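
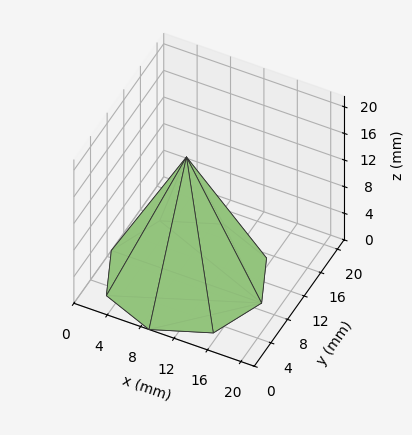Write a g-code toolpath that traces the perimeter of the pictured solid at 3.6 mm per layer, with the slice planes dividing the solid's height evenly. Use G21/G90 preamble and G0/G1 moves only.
Reading the render: the shape is a regular 8-sided pyramid, base circumscribed radius ≈ 9 mm, apex at z ≈ 18 mm (dimensions read to the nearest mm from the axis ticks). For the g-code, the solid's height is divided into equal slices at the stated Δz and each level perimeter traced with G1 moves after a G0 lift.

; perimeter-only toolpath
G21 ; units = mm
G90 ; absolute positioning
G28 ; home
; layer 1
G0 Z3.6
G0 X16.2 Y9.0
G1 X14.1 Y14.1
G1 X9.0 Y16.2
G1 X3.9 Y14.1
G1 X1.8 Y9.0
G1 X3.9 Y3.9
G1 X9.0 Y1.8
G1 X14.1 Y3.9
G1 X16.2 Y9.0
; layer 2
G0 Z7.2
G0 X14.4 Y9.0
G1 X12.8 Y12.8
G1 X9.0 Y14.4
G1 X5.2 Y12.8
G1 X3.6 Y9.0
G1 X5.2 Y5.2
G1 X9.0 Y3.6
G1 X12.8 Y5.2
G1 X14.4 Y9.0
; layer 3
G0 Z10.8
G0 X12.6 Y9.0
G1 X11.6 Y11.6
G1 X9.0 Y12.6
G1 X6.4 Y11.6
G1 X5.4 Y9.0
G1 X6.4 Y6.4
G1 X9.0 Y5.4
G1 X11.6 Y6.4
G1 X12.6 Y9.0
; layer 4
G0 Z14.4
G0 X10.8 Y9.0
G1 X10.3 Y10.3
G1 X9.0 Y10.8
G1 X7.7 Y10.3
G1 X7.2 Y9.0
G1 X7.7 Y7.7
G1 X9.0 Y7.2
G1 X10.3 Y7.7
G1 X10.8 Y9.0
M2 ; end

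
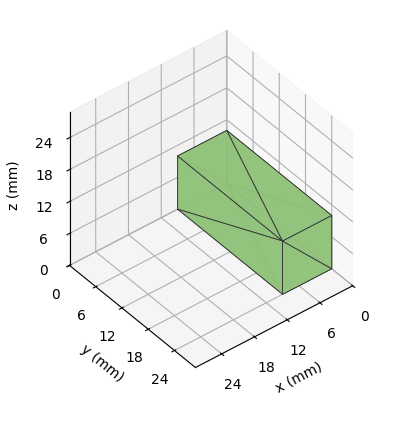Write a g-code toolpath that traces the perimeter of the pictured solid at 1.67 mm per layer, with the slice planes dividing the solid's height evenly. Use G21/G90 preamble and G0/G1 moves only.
Reading the render: the shape is a rectangular box, roughly 9 × 24 mm footprint and 10 mm tall (dimensions read to the nearest mm from the axis ticks). For the g-code, the solid's height is divided into equal slices at the stated Δz and each level perimeter traced with G1 moves after a G0 lift.

; perimeter-only toolpath
G21 ; units = mm
G90 ; absolute positioning
G28 ; home
; layer 1
G0 Z1.67
G0 X0.00 Y0.00
G1 X9.00 Y0.00
G1 X9.00 Y24.00
G1 X0.00 Y24.00
G1 X0.00 Y0.00
; layer 2
G0 Z3.33
G0 X0.00 Y0.00
G1 X9.00 Y0.00
G1 X9.00 Y24.00
G1 X0.00 Y24.00
G1 X0.00 Y0.00
; layer 3
G0 Z5.00
G0 X0.00 Y0.00
G1 X9.00 Y0.00
G1 X9.00 Y24.00
G1 X0.00 Y24.00
G1 X0.00 Y0.00
; layer 4
G0 Z6.67
G0 X0.00 Y0.00
G1 X9.00 Y0.00
G1 X9.00 Y24.00
G1 X0.00 Y24.00
G1 X0.00 Y0.00
; layer 5
G0 Z8.33
G0 X0.00 Y0.00
G1 X9.00 Y0.00
G1 X9.00 Y24.00
G1 X0.00 Y24.00
G1 X0.00 Y0.00
; layer 6
G0 Z10.00
G0 X0.00 Y0.00
G1 X9.00 Y0.00
G1 X9.00 Y24.00
G1 X0.00 Y24.00
G1 X0.00 Y0.00
M2 ; end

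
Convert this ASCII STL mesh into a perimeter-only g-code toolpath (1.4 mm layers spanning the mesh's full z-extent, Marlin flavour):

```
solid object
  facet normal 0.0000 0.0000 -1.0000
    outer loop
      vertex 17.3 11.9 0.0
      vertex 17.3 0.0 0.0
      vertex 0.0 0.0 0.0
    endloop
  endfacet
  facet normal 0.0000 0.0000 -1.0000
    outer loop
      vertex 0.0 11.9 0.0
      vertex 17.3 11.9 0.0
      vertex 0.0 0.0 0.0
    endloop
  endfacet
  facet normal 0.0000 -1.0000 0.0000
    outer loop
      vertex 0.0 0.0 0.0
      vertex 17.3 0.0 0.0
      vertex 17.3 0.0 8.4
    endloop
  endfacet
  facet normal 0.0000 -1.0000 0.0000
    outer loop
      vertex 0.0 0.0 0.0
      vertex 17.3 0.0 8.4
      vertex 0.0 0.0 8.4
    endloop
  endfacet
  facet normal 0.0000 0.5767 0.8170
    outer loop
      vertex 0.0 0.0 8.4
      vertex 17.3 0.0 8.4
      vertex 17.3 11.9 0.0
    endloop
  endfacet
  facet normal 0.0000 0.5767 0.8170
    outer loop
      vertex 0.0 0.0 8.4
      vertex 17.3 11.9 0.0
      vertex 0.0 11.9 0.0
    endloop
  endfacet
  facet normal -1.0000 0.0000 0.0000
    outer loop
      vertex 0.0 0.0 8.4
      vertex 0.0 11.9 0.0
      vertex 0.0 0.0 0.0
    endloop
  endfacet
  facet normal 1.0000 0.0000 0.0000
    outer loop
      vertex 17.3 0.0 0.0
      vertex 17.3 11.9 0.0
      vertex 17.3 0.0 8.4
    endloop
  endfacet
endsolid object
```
; perimeter-only toolpath
G21 ; units = mm
G90 ; absolute positioning
G28 ; home
; layer 1
G0 Z1.4
G0 X0.0 Y0.0
G1 X17.3 Y0.0
G1 X17.3 Y9.9
G1 X0.0 Y9.9
G1 X0.0 Y0.0
; layer 2
G0 Z2.8
G0 X0.0 Y0.0
G1 X17.3 Y0.0
G1 X17.3 Y7.9
G1 X0.0 Y7.9
G1 X0.0 Y0.0
; layer 3
G0 Z4.2
G0 X0.0 Y0.0
G1 X17.3 Y0.0
G1 X17.3 Y6.0
G1 X0.0 Y6.0
G1 X0.0 Y0.0
; layer 4
G0 Z5.6
G0 X0.0 Y0.0
G1 X17.3 Y0.0
G1 X17.3 Y4.0
G1 X0.0 Y4.0
G1 X0.0 Y0.0
; layer 5
G0 Z7.0
G0 X0.0 Y0.0
G1 X17.3 Y0.0
G1 X17.3 Y2.0
G1 X0.0 Y2.0
G1 X0.0 Y0.0
M2 ; end

The solid is a wedge (ramp): 17.3 × 11.9 mm base, rising to 8.4 mm along the y=0 edge and sloping linearly to z=0 at y=11.9. Slicing at Δz = 1.4 mm — 6 equal slices spanning the solid's height, so layer i sits at z = i·h/6 — gives 5 non-empty perimeters. Each is a 4-segment closed polygon; G0 lifts to the layer z and rapids to the start vertex, then G1 traces the edges. The cross-section shrinks linearly with z (the slice at the apex is degenerate and omitted).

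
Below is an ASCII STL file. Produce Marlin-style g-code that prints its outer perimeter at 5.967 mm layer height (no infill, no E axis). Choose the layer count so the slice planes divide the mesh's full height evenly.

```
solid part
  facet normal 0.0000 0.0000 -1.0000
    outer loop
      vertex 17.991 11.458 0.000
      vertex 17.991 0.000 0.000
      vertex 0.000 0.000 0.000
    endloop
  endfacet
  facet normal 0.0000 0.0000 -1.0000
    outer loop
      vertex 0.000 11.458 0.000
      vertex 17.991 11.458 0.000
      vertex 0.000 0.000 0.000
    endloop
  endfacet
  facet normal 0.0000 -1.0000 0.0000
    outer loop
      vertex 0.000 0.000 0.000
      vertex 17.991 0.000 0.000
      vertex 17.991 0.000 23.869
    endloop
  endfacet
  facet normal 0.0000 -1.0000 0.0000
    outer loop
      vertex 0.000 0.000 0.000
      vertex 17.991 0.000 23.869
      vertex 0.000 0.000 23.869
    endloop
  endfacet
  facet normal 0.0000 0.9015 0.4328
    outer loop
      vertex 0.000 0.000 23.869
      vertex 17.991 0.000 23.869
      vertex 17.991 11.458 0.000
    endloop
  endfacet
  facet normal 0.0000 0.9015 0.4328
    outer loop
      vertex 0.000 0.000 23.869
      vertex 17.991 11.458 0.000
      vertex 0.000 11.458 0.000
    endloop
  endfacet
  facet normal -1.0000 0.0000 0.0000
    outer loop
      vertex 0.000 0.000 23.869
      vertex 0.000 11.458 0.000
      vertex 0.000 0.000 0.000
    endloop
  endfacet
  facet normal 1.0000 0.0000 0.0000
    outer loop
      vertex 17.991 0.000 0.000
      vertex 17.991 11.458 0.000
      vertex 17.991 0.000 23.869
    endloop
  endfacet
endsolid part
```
; perimeter-only toolpath
G21 ; units = mm
G90 ; absolute positioning
G28 ; home
; layer 1
G0 Z5.967
G0 X0.000 Y0.000
G1 X17.991 Y0.000
G1 X17.991 Y8.594
G1 X0.000 Y8.594
G1 X0.000 Y0.000
; layer 2
G0 Z11.934
G0 X0.000 Y0.000
G1 X17.991 Y0.000
G1 X17.991 Y5.729
G1 X0.000 Y5.729
G1 X0.000 Y0.000
; layer 3
G0 Z17.902
G0 X0.000 Y0.000
G1 X17.991 Y0.000
G1 X17.991 Y2.865
G1 X0.000 Y2.865
G1 X0.000 Y0.000
M2 ; end

The solid is a wedge (ramp): 18 × 11.5 mm base, rising to 23.9 mm along the y=0 edge and sloping linearly to z=0 at y=11.5. Slicing at Δz = 5.967 mm — 4 equal slices spanning the solid's height, so layer i sits at z = i·h/4 — gives 3 non-empty perimeters. Each is a 4-segment closed polygon; G0 lifts to the layer z and rapids to the start vertex, then G1 traces the edges. The cross-section shrinks linearly with z (the slice at the apex is degenerate and omitted).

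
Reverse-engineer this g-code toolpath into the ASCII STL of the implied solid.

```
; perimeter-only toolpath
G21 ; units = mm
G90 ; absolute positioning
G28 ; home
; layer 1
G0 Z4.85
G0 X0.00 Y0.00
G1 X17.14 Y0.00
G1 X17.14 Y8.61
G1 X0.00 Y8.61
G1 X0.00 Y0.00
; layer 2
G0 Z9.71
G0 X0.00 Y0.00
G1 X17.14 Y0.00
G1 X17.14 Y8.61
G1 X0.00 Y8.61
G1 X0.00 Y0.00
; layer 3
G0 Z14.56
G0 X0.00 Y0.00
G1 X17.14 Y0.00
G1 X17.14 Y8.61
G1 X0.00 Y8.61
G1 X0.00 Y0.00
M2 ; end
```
solid part
  facet normal 0.0000 0.0000 -1.0000
    outer loop
      vertex 17.14 8.61 0.00
      vertex 17.14 0.00 0.00
      vertex 0.00 0.00 0.00
    endloop
  endfacet
  facet normal 0.0000 0.0000 -1.0000
    outer loop
      vertex 0.00 8.61 0.00
      vertex 17.14 8.61 0.00
      vertex 0.00 0.00 0.00
    endloop
  endfacet
  facet normal 0.0000 0.0000 1.0000
    outer loop
      vertex 0.00 0.00 14.56
      vertex 17.14 0.00 14.56
      vertex 17.14 8.61 14.56
    endloop
  endfacet
  facet normal 0.0000 0.0000 1.0000
    outer loop
      vertex 0.00 0.00 14.56
      vertex 17.14 8.61 14.56
      vertex 0.00 8.61 14.56
    endloop
  endfacet
  facet normal 0.0000 -1.0000 0.0000
    outer loop
      vertex 0.00 0.00 0.00
      vertex 17.14 0.00 0.00
      vertex 17.14 0.00 14.56
    endloop
  endfacet
  facet normal 0.0000 -1.0000 0.0000
    outer loop
      vertex 0.00 0.00 0.00
      vertex 17.14 0.00 14.56
      vertex 0.00 0.00 14.56
    endloop
  endfacet
  facet normal 0.0000 1.0000 0.0000
    outer loop
      vertex 17.14 8.61 14.56
      vertex 17.14 8.61 0.00
      vertex 0.00 8.61 0.00
    endloop
  endfacet
  facet normal 0.0000 1.0000 0.0000
    outer loop
      vertex 0.00 8.61 14.56
      vertex 17.14 8.61 14.56
      vertex 0.00 8.61 0.00
    endloop
  endfacet
  facet normal -1.0000 0.0000 0.0000
    outer loop
      vertex 0.00 8.61 14.56
      vertex 0.00 8.61 0.00
      vertex 0.00 0.00 0.00
    endloop
  endfacet
  facet normal -1.0000 0.0000 0.0000
    outer loop
      vertex 0.00 0.00 14.56
      vertex 0.00 8.61 14.56
      vertex 0.00 0.00 0.00
    endloop
  endfacet
  facet normal 1.0000 0.0000 0.0000
    outer loop
      vertex 17.14 0.00 0.00
      vertex 17.14 8.61 0.00
      vertex 17.14 8.61 14.56
    endloop
  endfacet
  facet normal 1.0000 0.0000 0.0000
    outer loop
      vertex 17.14 0.00 0.00
      vertex 17.14 8.61 14.56
      vertex 17.14 0.00 14.56
    endloop
  endfacet
endsolid part

The G0 Z moves step by Δz≈4.85 mm. Every layer's G1 loop is the same polygon, so the solid is a straight extrusion of it from z=0 to z≈14.6. Closing with flat bottom and top caps and triangulating gives 12 facets — a rectangular box, roughly 17.1 × 8.61 mm footprint and 14.6 mm tall.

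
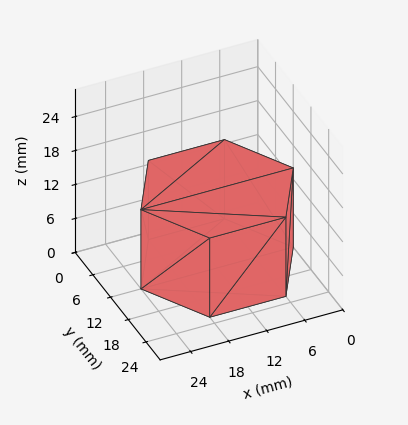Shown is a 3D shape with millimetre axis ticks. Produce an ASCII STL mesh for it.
Reading the render: the shape is a regular 6-sided prism (a cylinder approximated with 6 flat sides), circumscribed radius ≈ 12 mm, height ≈ 14 mm (dimensions read to the nearest mm from the axis ticks). For the STL, each face is triangulated and given an outward normal.

solid part
  facet normal 0.0000 0.0000 -1.0000
    outer loop
      vertex 6.000 22.392 0.000
      vertex 18.000 22.392 0.000
      vertex 24.000 12.000 0.000
    endloop
  endfacet
  facet normal 0.0000 0.0000 -1.0000
    outer loop
      vertex 0.000 12.000 0.000
      vertex 6.000 22.392 0.000
      vertex 24.000 12.000 0.000
    endloop
  endfacet
  facet normal 0.0000 0.0000 -1.0000
    outer loop
      vertex 6.000 1.608 0.000
      vertex 0.000 12.000 0.000
      vertex 24.000 12.000 0.000
    endloop
  endfacet
  facet normal 0.0000 0.0000 -1.0000
    outer loop
      vertex 18.000 1.608 0.000
      vertex 6.000 1.608 0.000
      vertex 24.000 12.000 0.000
    endloop
  endfacet
  facet normal 0.0000 0.0000 1.0000
    outer loop
      vertex 24.000 12.000 14.000
      vertex 18.000 22.392 14.000
      vertex 6.000 22.392 14.000
    endloop
  endfacet
  facet normal 0.0000 0.0000 1.0000
    outer loop
      vertex 24.000 12.000 14.000
      vertex 6.000 22.392 14.000
      vertex 0.000 12.000 14.000
    endloop
  endfacet
  facet normal 0.0000 0.0000 1.0000
    outer loop
      vertex 24.000 12.000 14.000
      vertex 0.000 12.000 14.000
      vertex 6.000 1.608 14.000
    endloop
  endfacet
  facet normal 0.0000 0.0000 1.0000
    outer loop
      vertex 24.000 12.000 14.000
      vertex 6.000 1.608 14.000
      vertex 18.000 1.608 14.000
    endloop
  endfacet
  facet normal 0.8660 0.5000 0.0000
    outer loop
      vertex 24.000 12.000 0.000
      vertex 18.000 22.392 0.000
      vertex 18.000 22.392 14.000
    endloop
  endfacet
  facet normal 0.8660 0.5000 0.0000
    outer loop
      vertex 24.000 12.000 0.000
      vertex 18.000 22.392 14.000
      vertex 24.000 12.000 14.000
    endloop
  endfacet
  facet normal 0.0000 1.0000 0.0000
    outer loop
      vertex 18.000 22.392 0.000
      vertex 6.000 22.392 0.000
      vertex 6.000 22.392 14.000
    endloop
  endfacet
  facet normal 0.0000 1.0000 0.0000
    outer loop
      vertex 18.000 22.392 0.000
      vertex 6.000 22.392 14.000
      vertex 18.000 22.392 14.000
    endloop
  endfacet
  facet normal -0.8660 0.5000 0.0000
    outer loop
      vertex 6.000 22.392 0.000
      vertex 0.000 12.000 0.000
      vertex 0.000 12.000 14.000
    endloop
  endfacet
  facet normal -0.8660 0.5000 0.0000
    outer loop
      vertex 6.000 22.392 0.000
      vertex 0.000 12.000 14.000
      vertex 6.000 22.392 14.000
    endloop
  endfacet
  facet normal -0.8660 -0.5000 0.0000
    outer loop
      vertex 0.000 12.000 0.000
      vertex 6.000 1.608 0.000
      vertex 6.000 1.608 14.000
    endloop
  endfacet
  facet normal -0.8660 -0.5000 0.0000
    outer loop
      vertex 0.000 12.000 0.000
      vertex 6.000 1.608 14.000
      vertex 0.000 12.000 14.000
    endloop
  endfacet
  facet normal 0.0000 -1.0000 0.0000
    outer loop
      vertex 6.000 1.608 0.000
      vertex 18.000 1.608 0.000
      vertex 18.000 1.608 14.000
    endloop
  endfacet
  facet normal 0.0000 -1.0000 0.0000
    outer loop
      vertex 6.000 1.608 0.000
      vertex 18.000 1.608 14.000
      vertex 6.000 1.608 14.000
    endloop
  endfacet
  facet normal 0.8660 -0.5000 0.0000
    outer loop
      vertex 18.000 1.608 0.000
      vertex 24.000 12.000 0.000
      vertex 24.000 12.000 14.000
    endloop
  endfacet
  facet normal 0.8660 -0.5000 0.0000
    outer loop
      vertex 18.000 1.608 0.000
      vertex 24.000 12.000 14.000
      vertex 18.000 1.608 14.000
    endloop
  endfacet
endsolid part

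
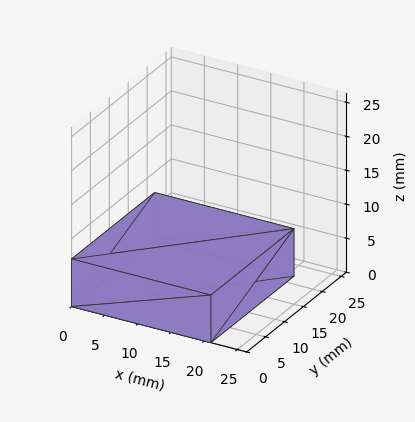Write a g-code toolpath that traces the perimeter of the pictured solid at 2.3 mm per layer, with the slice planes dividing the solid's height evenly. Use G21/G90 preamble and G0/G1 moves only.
Reading the render: the shape is a rectangular box, roughly 21 × 22 mm footprint and 7 mm tall (dimensions read to the nearest mm from the axis ticks). For the g-code, the solid's height is divided into equal slices at the stated Δz and each level perimeter traced with G1 moves after a G0 lift.

; perimeter-only toolpath
G21 ; units = mm
G90 ; absolute positioning
G28 ; home
; layer 1
G0 Z2.3
G0 X0.0 Y0.0
G1 X21.0 Y0.0
G1 X21.0 Y22.0
G1 X0.0 Y22.0
G1 X0.0 Y0.0
; layer 2
G0 Z4.7
G0 X0.0 Y0.0
G1 X21.0 Y0.0
G1 X21.0 Y22.0
G1 X0.0 Y22.0
G1 X0.0 Y0.0
; layer 3
G0 Z7.0
G0 X0.0 Y0.0
G1 X21.0 Y0.0
G1 X21.0 Y22.0
G1 X0.0 Y22.0
G1 X0.0 Y0.0
M2 ; end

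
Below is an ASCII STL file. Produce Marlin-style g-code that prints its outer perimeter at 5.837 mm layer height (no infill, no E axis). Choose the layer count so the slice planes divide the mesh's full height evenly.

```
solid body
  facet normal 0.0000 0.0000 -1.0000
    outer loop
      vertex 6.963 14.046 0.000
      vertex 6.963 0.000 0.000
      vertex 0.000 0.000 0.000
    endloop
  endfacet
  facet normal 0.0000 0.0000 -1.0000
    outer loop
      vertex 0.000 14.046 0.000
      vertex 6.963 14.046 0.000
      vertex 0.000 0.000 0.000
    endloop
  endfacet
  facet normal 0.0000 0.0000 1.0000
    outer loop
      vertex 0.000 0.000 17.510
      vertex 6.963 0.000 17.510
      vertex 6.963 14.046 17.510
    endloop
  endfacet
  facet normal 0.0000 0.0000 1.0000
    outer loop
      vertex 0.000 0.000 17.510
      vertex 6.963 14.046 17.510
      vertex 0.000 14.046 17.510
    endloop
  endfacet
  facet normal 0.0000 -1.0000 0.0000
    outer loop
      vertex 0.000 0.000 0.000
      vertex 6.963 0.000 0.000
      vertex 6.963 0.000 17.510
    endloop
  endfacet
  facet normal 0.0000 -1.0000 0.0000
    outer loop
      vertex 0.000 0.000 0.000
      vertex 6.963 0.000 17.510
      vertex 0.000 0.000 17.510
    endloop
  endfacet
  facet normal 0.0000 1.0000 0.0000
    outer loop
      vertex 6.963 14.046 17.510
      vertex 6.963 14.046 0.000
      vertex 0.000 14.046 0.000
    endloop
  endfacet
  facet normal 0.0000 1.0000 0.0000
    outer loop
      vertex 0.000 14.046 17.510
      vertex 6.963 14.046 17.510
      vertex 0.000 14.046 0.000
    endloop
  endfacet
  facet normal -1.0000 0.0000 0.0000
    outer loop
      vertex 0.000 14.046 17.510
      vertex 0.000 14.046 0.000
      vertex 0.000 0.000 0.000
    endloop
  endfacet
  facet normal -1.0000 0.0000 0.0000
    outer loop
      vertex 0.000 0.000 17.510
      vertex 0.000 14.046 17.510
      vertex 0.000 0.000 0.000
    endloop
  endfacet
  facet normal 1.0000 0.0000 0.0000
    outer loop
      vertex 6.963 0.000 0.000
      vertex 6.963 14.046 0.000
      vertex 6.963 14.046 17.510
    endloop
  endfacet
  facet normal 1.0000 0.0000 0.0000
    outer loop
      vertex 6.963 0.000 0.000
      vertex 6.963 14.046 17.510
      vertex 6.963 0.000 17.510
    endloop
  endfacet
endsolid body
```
; perimeter-only toolpath
G21 ; units = mm
G90 ; absolute positioning
G28 ; home
; layer 1
G0 Z5.837
G0 X0.000 Y0.000
G1 X6.963 Y0.000
G1 X6.963 Y14.046
G1 X0.000 Y14.046
G1 X0.000 Y0.000
; layer 2
G0 Z11.673
G0 X0.000 Y0.000
G1 X6.963 Y0.000
G1 X6.963 Y14.046
G1 X0.000 Y14.046
G1 X0.000 Y0.000
; layer 3
G0 Z17.510
G0 X0.000 Y0.000
G1 X6.963 Y0.000
G1 X6.963 Y14.046
G1 X0.000 Y14.046
G1 X0.000 Y0.000
M2 ; end

The solid is a rectangular box, roughly 6.96 × 14 mm footprint and 17.5 mm tall. Slicing at Δz = 5.837 mm — 3 equal slices spanning the solid's height, so layer i sits at z = i·h/3 — gives 3 non-empty perimeters. Each is a 4-segment closed polygon; G0 lifts to the layer z and rapids to the start vertex, then G1 traces the edges.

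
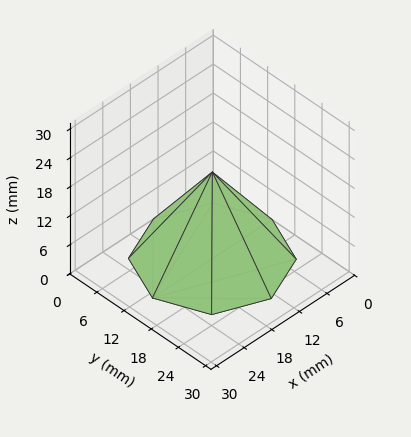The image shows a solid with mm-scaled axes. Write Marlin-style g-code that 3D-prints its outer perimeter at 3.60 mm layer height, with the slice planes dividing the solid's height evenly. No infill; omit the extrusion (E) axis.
Reading the render: the shape is a regular 8-sided pyramid, base circumscribed radius ≈ 13 mm, apex at z ≈ 18 mm (dimensions read to the nearest mm from the axis ticks). For the g-code, the solid's height is divided into equal slices at the stated Δz and each level perimeter traced with G1 moves after a G0 lift.

; perimeter-only toolpath
G21 ; units = mm
G90 ; absolute positioning
G28 ; home
; layer 1
G0 Z3.60
G0 X23.40 Y13.00
G1 X20.35 Y20.35
G1 X13.00 Y23.40
G1 X5.65 Y20.35
G1 X2.60 Y13.00
G1 X5.65 Y5.65
G1 X13.00 Y2.60
G1 X20.35 Y5.65
G1 X23.40 Y13.00
; layer 2
G0 Z7.20
G0 X20.80 Y13.00
G1 X18.51 Y18.51
G1 X13.00 Y20.80
G1 X7.49 Y18.51
G1 X5.20 Y13.00
G1 X7.49 Y7.49
G1 X13.00 Y5.20
G1 X18.51 Y7.49
G1 X20.80 Y13.00
; layer 3
G0 Z10.80
G0 X18.20 Y13.00
G1 X16.68 Y16.68
G1 X13.00 Y18.20
G1 X9.32 Y16.68
G1 X7.80 Y13.00
G1 X9.32 Y9.32
G1 X13.00 Y7.80
G1 X16.68 Y9.32
G1 X18.20 Y13.00
; layer 4
G0 Z14.40
G0 X15.60 Y13.00
G1 X14.84 Y14.84
G1 X13.00 Y15.60
G1 X11.16 Y14.84
G1 X10.40 Y13.00
G1 X11.16 Y11.16
G1 X13.00 Y10.40
G1 X14.84 Y11.16
G1 X15.60 Y13.00
M2 ; end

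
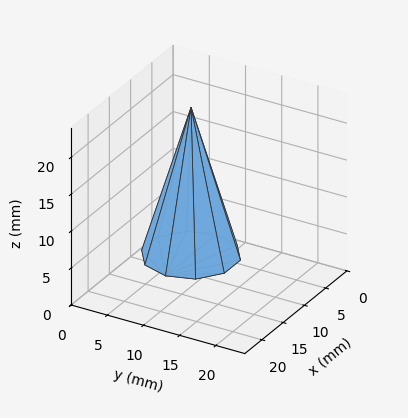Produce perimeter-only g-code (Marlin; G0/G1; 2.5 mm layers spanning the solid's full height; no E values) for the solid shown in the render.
Reading the render: the shape is a regular 10-sided pyramid, base circumscribed radius ≈ 6 mm, apex at z ≈ 20 mm (dimensions read to the nearest mm from the axis ticks). For the g-code, the solid's height is divided into equal slices at the stated Δz and each level perimeter traced with G1 moves after a G0 lift.

; perimeter-only toolpath
G21 ; units = mm
G90 ; absolute positioning
G28 ; home
; layer 1
G0 Z2.5
G0 X11.2 Y6.0
G1 X10.3 Y9.1
G1 X7.7 Y11.0
G1 X4.3 Y11.0
G1 X1.7 Y9.1
G1 X0.8 Y6.0
G1 X1.7 Y2.9
G1 X4.3 Y1.0
G1 X7.7 Y1.0
G1 X10.3 Y2.9
G1 X11.2 Y6.0
; layer 2
G0 Z5.0
G0 X10.5 Y6.0
G1 X9.7 Y8.6
G1 X7.4 Y10.3
G1 X4.6 Y10.3
G1 X2.3 Y8.6
G1 X1.5 Y6.0
G1 X2.3 Y3.4
G1 X4.6 Y1.7
G1 X7.4 Y1.7
G1 X9.7 Y3.4
G1 X10.5 Y6.0
; layer 3
G0 Z7.5
G0 X9.8 Y6.0
G1 X9.1 Y8.2
G1 X7.2 Y9.6
G1 X4.8 Y9.6
G1 X2.9 Y8.2
G1 X2.2 Y6.0
G1 X2.9 Y3.8
G1 X4.8 Y2.4
G1 X7.2 Y2.4
G1 X9.1 Y3.8
G1 X9.8 Y6.0
; layer 4
G0 Z10.0
G0 X9.0 Y6.0
G1 X8.4 Y7.8
G1 X7.0 Y8.8
G1 X5.0 Y8.8
G1 X3.5 Y7.8
G1 X3.0 Y6.0
G1 X3.5 Y4.2
G1 X5.0 Y3.1
G1 X7.0 Y3.1
G1 X8.4 Y4.2
G1 X9.0 Y6.0
; layer 5
G0 Z12.5
G0 X8.2 Y6.0
G1 X7.8 Y7.3
G1 X6.7 Y8.1
G1 X5.3 Y8.1
G1 X4.2 Y7.3
G1 X3.8 Y6.0
G1 X4.2 Y4.7
G1 X5.3 Y3.9
G1 X6.7 Y3.9
G1 X7.8 Y4.7
G1 X8.2 Y6.0
; layer 6
G0 Z15.0
G0 X7.5 Y6.0
G1 X7.2 Y6.9
G1 X6.5 Y7.4
G1 X5.5 Y7.4
G1 X4.8 Y6.9
G1 X4.5 Y6.0
G1 X4.8 Y5.1
G1 X5.5 Y4.6
G1 X6.5 Y4.6
G1 X7.2 Y5.1
G1 X7.5 Y6.0
; layer 7
G0 Z17.5
G0 X6.8 Y6.0
G1 X6.6 Y6.4
G1 X6.2 Y6.7
G1 X5.8 Y6.7
G1 X5.4 Y6.4
G1 X5.2 Y6.0
G1 X5.4 Y5.6
G1 X5.8 Y5.3
G1 X6.2 Y5.3
G1 X6.6 Y5.6
G1 X6.8 Y6.0
M2 ; end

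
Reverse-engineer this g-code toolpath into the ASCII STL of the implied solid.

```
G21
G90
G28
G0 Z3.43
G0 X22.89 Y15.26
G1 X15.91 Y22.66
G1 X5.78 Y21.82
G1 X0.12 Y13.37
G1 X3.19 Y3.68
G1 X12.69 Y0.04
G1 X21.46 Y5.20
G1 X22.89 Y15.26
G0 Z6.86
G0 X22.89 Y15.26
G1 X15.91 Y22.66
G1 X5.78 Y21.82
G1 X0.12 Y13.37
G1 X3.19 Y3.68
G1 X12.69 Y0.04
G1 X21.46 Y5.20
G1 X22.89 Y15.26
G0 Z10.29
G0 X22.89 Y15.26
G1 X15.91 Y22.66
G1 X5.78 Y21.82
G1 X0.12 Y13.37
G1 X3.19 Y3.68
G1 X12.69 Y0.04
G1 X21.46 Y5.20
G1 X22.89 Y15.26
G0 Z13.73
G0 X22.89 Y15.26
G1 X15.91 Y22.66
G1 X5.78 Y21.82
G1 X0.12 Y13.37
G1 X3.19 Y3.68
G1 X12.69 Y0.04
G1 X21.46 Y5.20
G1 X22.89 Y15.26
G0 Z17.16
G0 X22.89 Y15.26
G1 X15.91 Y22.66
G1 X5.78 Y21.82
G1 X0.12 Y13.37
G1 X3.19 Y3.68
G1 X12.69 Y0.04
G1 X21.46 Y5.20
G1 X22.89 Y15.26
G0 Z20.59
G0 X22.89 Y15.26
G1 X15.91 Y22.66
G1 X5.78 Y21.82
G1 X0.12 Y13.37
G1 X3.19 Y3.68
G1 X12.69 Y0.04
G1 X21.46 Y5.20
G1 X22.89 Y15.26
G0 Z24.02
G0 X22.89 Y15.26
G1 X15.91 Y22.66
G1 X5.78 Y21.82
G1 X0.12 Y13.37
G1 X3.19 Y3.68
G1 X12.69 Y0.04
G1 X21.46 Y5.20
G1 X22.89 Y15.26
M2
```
solid part
  facet normal 0.0000 0.0000 -1.0000
    outer loop
      vertex 5.78 21.82 0.00
      vertex 15.91 22.66 0.00
      vertex 22.89 15.26 0.00
    endloop
  endfacet
  facet normal 0.0000 0.0000 -1.0000
    outer loop
      vertex 0.12 13.37 0.00
      vertex 5.78 21.82 0.00
      vertex 22.89 15.26 0.00
    endloop
  endfacet
  facet normal 0.0000 0.0000 -1.0000
    outer loop
      vertex 3.19 3.68 0.00
      vertex 0.12 13.37 0.00
      vertex 22.89 15.26 0.00
    endloop
  endfacet
  facet normal 0.0000 0.0000 -1.0000
    outer loop
      vertex 12.69 0.04 0.00
      vertex 3.19 3.68 0.00
      vertex 22.89 15.26 0.00
    endloop
  endfacet
  facet normal 0.0000 0.0000 -1.0000
    outer loop
      vertex 21.46 5.20 0.00
      vertex 12.69 0.04 0.00
      vertex 22.89 15.26 0.00
    endloop
  endfacet
  facet normal 0.0000 0.0000 1.0000
    outer loop
      vertex 22.89 15.26 24.02
      vertex 15.91 22.66 24.02
      vertex 5.78 21.82 24.02
    endloop
  endfacet
  facet normal 0.0000 0.0000 1.0000
    outer loop
      vertex 22.89 15.26 24.02
      vertex 5.78 21.82 24.02
      vertex 0.12 13.37 24.02
    endloop
  endfacet
  facet normal 0.0000 0.0000 1.0000
    outer loop
      vertex 22.89 15.26 24.02
      vertex 0.12 13.37 24.02
      vertex 3.19 3.68 24.02
    endloop
  endfacet
  facet normal 0.0000 0.0000 1.0000
    outer loop
      vertex 22.89 15.26 24.02
      vertex 3.19 3.68 24.02
      vertex 12.69 0.04 24.02
    endloop
  endfacet
  facet normal 0.0000 0.0000 1.0000
    outer loop
      vertex 22.89 15.26 24.02
      vertex 12.69 0.04 24.02
      vertex 21.46 5.20 24.02
    endloop
  endfacet
  facet normal 0.7274 0.6862 0.0000
    outer loop
      vertex 22.89 15.26 0.00
      vertex 15.91 22.66 0.00
      vertex 15.91 22.66 24.02
    endloop
  endfacet
  facet normal 0.7274 0.6862 0.0000
    outer loop
      vertex 22.89 15.26 0.00
      vertex 15.91 22.66 24.02
      vertex 22.89 15.26 24.02
    endloop
  endfacet
  facet normal -0.0826 0.9966 0.0000
    outer loop
      vertex 15.91 22.66 0.00
      vertex 5.78 21.82 0.00
      vertex 5.78 21.82 24.02
    endloop
  endfacet
  facet normal -0.0826 0.9966 0.0000
    outer loop
      vertex 15.91 22.66 0.00
      vertex 5.78 21.82 24.02
      vertex 15.91 22.66 24.02
    endloop
  endfacet
  facet normal -0.8308 0.5565 0.0000
    outer loop
      vertex 5.78 21.82 0.00
      vertex 0.12 13.37 0.00
      vertex 0.12 13.37 24.02
    endloop
  endfacet
  facet normal -0.8308 0.5565 0.0000
    outer loop
      vertex 5.78 21.82 0.00
      vertex 0.12 13.37 24.02
      vertex 5.78 21.82 24.02
    endloop
  endfacet
  facet normal -0.9533 -0.3020 0.0000
    outer loop
      vertex 0.12 13.37 0.00
      vertex 3.19 3.68 0.00
      vertex 3.19 3.68 24.02
    endloop
  endfacet
  facet normal -0.9533 -0.3020 0.0000
    outer loop
      vertex 0.12 13.37 0.00
      vertex 3.19 3.68 24.02
      vertex 0.12 13.37 24.02
    endloop
  endfacet
  facet normal -0.3578 -0.9338 0.0000
    outer loop
      vertex 3.19 3.68 0.00
      vertex 12.69 0.04 0.00
      vertex 12.69 0.04 24.02
    endloop
  endfacet
  facet normal -0.3578 -0.9338 0.0000
    outer loop
      vertex 3.19 3.68 0.00
      vertex 12.69 0.04 24.02
      vertex 3.19 3.68 24.02
    endloop
  endfacet
  facet normal 0.5071 -0.8619 0.0000
    outer loop
      vertex 12.69 0.04 0.00
      vertex 21.46 5.20 0.00
      vertex 21.46 5.20 24.02
    endloop
  endfacet
  facet normal 0.5071 -0.8619 0.0000
    outer loop
      vertex 12.69 0.04 0.00
      vertex 21.46 5.20 24.02
      vertex 12.69 0.04 24.02
    endloop
  endfacet
  facet normal 0.9900 -0.1407 0.0000
    outer loop
      vertex 21.46 5.20 0.00
      vertex 22.89 15.26 0.00
      vertex 22.89 15.26 24.02
    endloop
  endfacet
  facet normal 0.9900 -0.1407 0.0000
    outer loop
      vertex 21.46 5.20 0.00
      vertex 22.89 15.26 24.02
      vertex 21.46 5.20 24.02
    endloop
  endfacet
endsolid part

The G0 Z moves step by Δz≈3.43 mm. Every layer's G1 loop is the same polygon, so the solid is a straight extrusion of it from z=0 to z≈24. Closing with flat bottom and top caps and triangulating gives 24 facets — a regular 7-sided prism (a cylinder approximated with 7 flat sides), circumscribed radius ≈ 11.7 mm, height ≈ 24 mm.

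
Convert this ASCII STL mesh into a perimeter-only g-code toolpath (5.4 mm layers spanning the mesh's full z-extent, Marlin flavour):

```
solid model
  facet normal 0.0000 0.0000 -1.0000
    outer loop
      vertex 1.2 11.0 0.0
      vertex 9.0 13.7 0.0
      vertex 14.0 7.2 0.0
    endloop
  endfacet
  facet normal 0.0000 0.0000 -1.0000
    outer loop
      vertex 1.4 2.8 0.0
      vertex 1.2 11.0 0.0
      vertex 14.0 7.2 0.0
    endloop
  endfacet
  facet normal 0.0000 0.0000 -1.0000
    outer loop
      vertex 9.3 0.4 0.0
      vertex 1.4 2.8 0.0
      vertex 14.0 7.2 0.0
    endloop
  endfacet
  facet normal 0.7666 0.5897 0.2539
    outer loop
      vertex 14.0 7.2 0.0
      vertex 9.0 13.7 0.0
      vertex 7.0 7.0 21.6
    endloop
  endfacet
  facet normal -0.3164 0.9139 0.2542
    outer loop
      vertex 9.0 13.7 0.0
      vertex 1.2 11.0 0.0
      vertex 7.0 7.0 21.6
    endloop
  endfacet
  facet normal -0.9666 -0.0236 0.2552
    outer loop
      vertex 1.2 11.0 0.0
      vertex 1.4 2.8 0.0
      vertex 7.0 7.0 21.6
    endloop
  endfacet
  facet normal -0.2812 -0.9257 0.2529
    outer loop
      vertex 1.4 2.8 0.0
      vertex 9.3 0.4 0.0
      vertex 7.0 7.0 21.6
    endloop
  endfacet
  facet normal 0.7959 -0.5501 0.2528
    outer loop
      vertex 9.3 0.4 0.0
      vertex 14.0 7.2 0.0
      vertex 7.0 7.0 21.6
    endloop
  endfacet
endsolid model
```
; perimeter-only toolpath
G21 ; units = mm
G90 ; absolute positioning
G28 ; home
; layer 1
G0 Z5.4
G0 X12.2 Y7.2
G1 X8.5 Y12.0
G1 X2.6 Y10.0
G1 X2.8 Y3.8
G1 X8.7 Y2.0
G1 X12.2 Y7.2
; layer 2
G0 Z10.8
G0 X10.5 Y7.1
G1 X8.0 Y10.3
G1 X4.1 Y9.0
G1 X4.2 Y4.9
G1 X8.2 Y3.7
G1 X10.5 Y7.1
; layer 3
G0 Z16.2
G0 X8.8 Y7.0
G1 X7.5 Y8.7
G1 X5.6 Y8.0
G1 X5.6 Y6.0
G1 X7.6 Y5.4
G1 X8.8 Y7.0
M2 ; end

The solid is a regular 5-sided pyramid, base circumscribed radius ≈ 7 mm, apex at z ≈ 21.6 mm. Slicing at Δz = 5.4 mm — 4 equal slices spanning the solid's height, so layer i sits at z = i·h/4 — gives 3 non-empty perimeters. Each is a 5-segment closed polygon; G0 lifts to the layer z and rapids to the start vertex, then G1 traces the edges. The cross-section shrinks linearly with z (the slice at the apex is degenerate and omitted).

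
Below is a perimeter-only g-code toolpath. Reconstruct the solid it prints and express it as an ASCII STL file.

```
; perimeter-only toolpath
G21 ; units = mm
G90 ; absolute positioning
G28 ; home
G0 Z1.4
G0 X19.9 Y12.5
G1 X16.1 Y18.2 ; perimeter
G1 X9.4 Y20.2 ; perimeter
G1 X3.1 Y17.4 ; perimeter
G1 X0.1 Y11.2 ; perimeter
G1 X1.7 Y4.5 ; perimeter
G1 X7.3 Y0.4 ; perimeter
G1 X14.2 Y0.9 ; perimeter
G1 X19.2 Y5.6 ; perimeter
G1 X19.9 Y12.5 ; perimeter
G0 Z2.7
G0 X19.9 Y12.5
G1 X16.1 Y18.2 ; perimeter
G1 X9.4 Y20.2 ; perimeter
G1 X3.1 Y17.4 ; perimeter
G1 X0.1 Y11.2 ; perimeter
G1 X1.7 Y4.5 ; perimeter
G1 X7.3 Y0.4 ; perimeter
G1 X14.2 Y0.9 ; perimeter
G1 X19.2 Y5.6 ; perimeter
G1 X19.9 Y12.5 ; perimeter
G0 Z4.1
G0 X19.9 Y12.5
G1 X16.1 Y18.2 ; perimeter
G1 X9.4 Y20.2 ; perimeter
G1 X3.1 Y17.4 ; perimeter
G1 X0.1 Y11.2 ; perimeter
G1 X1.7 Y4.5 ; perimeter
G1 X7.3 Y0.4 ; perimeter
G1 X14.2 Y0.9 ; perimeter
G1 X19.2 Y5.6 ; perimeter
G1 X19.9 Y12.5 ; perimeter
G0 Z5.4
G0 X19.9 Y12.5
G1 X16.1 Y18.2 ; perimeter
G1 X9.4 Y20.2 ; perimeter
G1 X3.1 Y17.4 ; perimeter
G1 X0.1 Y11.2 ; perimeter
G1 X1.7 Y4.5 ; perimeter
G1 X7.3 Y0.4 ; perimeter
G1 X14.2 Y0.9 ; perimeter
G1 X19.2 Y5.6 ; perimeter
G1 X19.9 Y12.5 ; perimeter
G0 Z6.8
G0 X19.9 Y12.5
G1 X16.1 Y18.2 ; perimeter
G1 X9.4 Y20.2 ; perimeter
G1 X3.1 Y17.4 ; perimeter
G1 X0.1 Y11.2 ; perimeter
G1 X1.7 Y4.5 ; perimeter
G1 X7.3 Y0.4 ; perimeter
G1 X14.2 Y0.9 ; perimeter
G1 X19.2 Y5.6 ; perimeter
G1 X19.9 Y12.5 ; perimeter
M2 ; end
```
solid part
  facet normal 0.0000 0.0000 -1.0000
    outer loop
      vertex 9.4 20.2 0.0
      vertex 16.1 18.2 0.0
      vertex 19.9 12.5 0.0
    endloop
  endfacet
  facet normal 0.0000 0.0000 -1.0000
    outer loop
      vertex 3.1 17.4 0.0
      vertex 9.4 20.2 0.0
      vertex 19.9 12.5 0.0
    endloop
  endfacet
  facet normal 0.0000 0.0000 -1.0000
    outer loop
      vertex 0.1 11.2 0.0
      vertex 3.1 17.4 0.0
      vertex 19.9 12.5 0.0
    endloop
  endfacet
  facet normal 0.0000 0.0000 -1.0000
    outer loop
      vertex 1.7 4.5 0.0
      vertex 0.1 11.2 0.0
      vertex 19.9 12.5 0.0
    endloop
  endfacet
  facet normal 0.0000 0.0000 -1.0000
    outer loop
      vertex 7.3 0.4 0.0
      vertex 1.7 4.5 0.0
      vertex 19.9 12.5 0.0
    endloop
  endfacet
  facet normal 0.0000 0.0000 -1.0000
    outer loop
      vertex 14.2 0.9 0.0
      vertex 7.3 0.4 0.0
      vertex 19.9 12.5 0.0
    endloop
  endfacet
  facet normal 0.0000 0.0000 -1.0000
    outer loop
      vertex 19.2 5.6 0.0
      vertex 14.2 0.9 0.0
      vertex 19.9 12.5 0.0
    endloop
  endfacet
  facet normal 0.0000 0.0000 1.0000
    outer loop
      vertex 19.9 12.5 6.8
      vertex 16.1 18.2 6.8
      vertex 9.4 20.2 6.8
    endloop
  endfacet
  facet normal 0.0000 0.0000 1.0000
    outer loop
      vertex 19.9 12.5 6.8
      vertex 9.4 20.2 6.8
      vertex 3.1 17.4 6.8
    endloop
  endfacet
  facet normal 0.0000 0.0000 1.0000
    outer loop
      vertex 19.9 12.5 6.8
      vertex 3.1 17.4 6.8
      vertex 0.1 11.2 6.8
    endloop
  endfacet
  facet normal 0.0000 0.0000 1.0000
    outer loop
      vertex 19.9 12.5 6.8
      vertex 0.1 11.2 6.8
      vertex 1.7 4.5 6.8
    endloop
  endfacet
  facet normal 0.0000 0.0000 1.0000
    outer loop
      vertex 19.9 12.5 6.8
      vertex 1.7 4.5 6.8
      vertex 7.3 0.4 6.8
    endloop
  endfacet
  facet normal 0.0000 0.0000 1.0000
    outer loop
      vertex 19.9 12.5 6.8
      vertex 7.3 0.4 6.8
      vertex 14.2 0.9 6.8
    endloop
  endfacet
  facet normal 0.0000 0.0000 1.0000
    outer loop
      vertex 19.9 12.5 6.8
      vertex 14.2 0.9 6.8
      vertex 19.2 5.6 6.8
    endloop
  endfacet
  facet normal 0.8321 0.5547 0.0000
    outer loop
      vertex 19.9 12.5 0.0
      vertex 16.1 18.2 0.0
      vertex 16.1 18.2 6.8
    endloop
  endfacet
  facet normal 0.8321 0.5547 0.0000
    outer loop
      vertex 19.9 12.5 0.0
      vertex 16.1 18.2 6.8
      vertex 19.9 12.5 6.8
    endloop
  endfacet
  facet normal 0.2860 0.9582 0.0000
    outer loop
      vertex 16.1 18.2 0.0
      vertex 9.4 20.2 0.0
      vertex 9.4 20.2 6.8
    endloop
  endfacet
  facet normal 0.2860 0.9582 0.0000
    outer loop
      vertex 16.1 18.2 0.0
      vertex 9.4 20.2 6.8
      vertex 16.1 18.2 6.8
    endloop
  endfacet
  facet normal -0.4061 0.9138 0.0000
    outer loop
      vertex 9.4 20.2 0.0
      vertex 3.1 17.4 0.0
      vertex 3.1 17.4 6.8
    endloop
  endfacet
  facet normal -0.4061 0.9138 0.0000
    outer loop
      vertex 9.4 20.2 0.0
      vertex 3.1 17.4 6.8
      vertex 9.4 20.2 6.8
    endloop
  endfacet
  facet normal -0.9002 0.4356 0.0000
    outer loop
      vertex 3.1 17.4 0.0
      vertex 0.1 11.2 0.0
      vertex 0.1 11.2 6.8
    endloop
  endfacet
  facet normal -0.9002 0.4356 0.0000
    outer loop
      vertex 3.1 17.4 0.0
      vertex 0.1 11.2 6.8
      vertex 3.1 17.4 6.8
    endloop
  endfacet
  facet normal -0.9727 -0.2323 0.0000
    outer loop
      vertex 0.1 11.2 0.0
      vertex 1.7 4.5 0.0
      vertex 1.7 4.5 6.8
    endloop
  endfacet
  facet normal -0.9727 -0.2323 0.0000
    outer loop
      vertex 0.1 11.2 0.0
      vertex 1.7 4.5 6.8
      vertex 0.1 11.2 6.8
    endloop
  endfacet
  facet normal -0.5907 -0.8069 0.0000
    outer loop
      vertex 1.7 4.5 0.0
      vertex 7.3 0.4 0.0
      vertex 7.3 0.4 6.8
    endloop
  endfacet
  facet normal -0.5907 -0.8069 0.0000
    outer loop
      vertex 1.7 4.5 0.0
      vertex 7.3 0.4 6.8
      vertex 1.7 4.5 6.8
    endloop
  endfacet
  facet normal 0.0723 -0.9974 0.0000
    outer loop
      vertex 7.3 0.4 0.0
      vertex 14.2 0.9 0.0
      vertex 14.2 0.9 6.8
    endloop
  endfacet
  facet normal 0.0723 -0.9974 0.0000
    outer loop
      vertex 7.3 0.4 0.0
      vertex 14.2 0.9 6.8
      vertex 7.3 0.4 6.8
    endloop
  endfacet
  facet normal 0.6849 -0.7286 0.0000
    outer loop
      vertex 14.2 0.9 0.0
      vertex 19.2 5.6 0.0
      vertex 19.2 5.6 6.8
    endloop
  endfacet
  facet normal 0.6849 -0.7286 0.0000
    outer loop
      vertex 14.2 0.9 0.0
      vertex 19.2 5.6 6.8
      vertex 14.2 0.9 6.8
    endloop
  endfacet
  facet normal 0.9949 -0.1009 0.0000
    outer loop
      vertex 19.2 5.6 0.0
      vertex 19.9 12.5 0.0
      vertex 19.9 12.5 6.8
    endloop
  endfacet
  facet normal 0.9949 -0.1009 0.0000
    outer loop
      vertex 19.2 5.6 0.0
      vertex 19.9 12.5 6.8
      vertex 19.2 5.6 6.8
    endloop
  endfacet
endsolid part

The G0 Z moves step by Δz≈1.4 mm. Every layer's G1 loop is the same polygon, so the solid is a straight extrusion of it from z=0 to z≈6.8. Closing with flat bottom and top caps and triangulating gives 32 facets — a regular 9-sided prism (a cylinder approximated with 9 flat sides), circumscribed radius ≈ 10.1 mm, height ≈ 6.8 mm.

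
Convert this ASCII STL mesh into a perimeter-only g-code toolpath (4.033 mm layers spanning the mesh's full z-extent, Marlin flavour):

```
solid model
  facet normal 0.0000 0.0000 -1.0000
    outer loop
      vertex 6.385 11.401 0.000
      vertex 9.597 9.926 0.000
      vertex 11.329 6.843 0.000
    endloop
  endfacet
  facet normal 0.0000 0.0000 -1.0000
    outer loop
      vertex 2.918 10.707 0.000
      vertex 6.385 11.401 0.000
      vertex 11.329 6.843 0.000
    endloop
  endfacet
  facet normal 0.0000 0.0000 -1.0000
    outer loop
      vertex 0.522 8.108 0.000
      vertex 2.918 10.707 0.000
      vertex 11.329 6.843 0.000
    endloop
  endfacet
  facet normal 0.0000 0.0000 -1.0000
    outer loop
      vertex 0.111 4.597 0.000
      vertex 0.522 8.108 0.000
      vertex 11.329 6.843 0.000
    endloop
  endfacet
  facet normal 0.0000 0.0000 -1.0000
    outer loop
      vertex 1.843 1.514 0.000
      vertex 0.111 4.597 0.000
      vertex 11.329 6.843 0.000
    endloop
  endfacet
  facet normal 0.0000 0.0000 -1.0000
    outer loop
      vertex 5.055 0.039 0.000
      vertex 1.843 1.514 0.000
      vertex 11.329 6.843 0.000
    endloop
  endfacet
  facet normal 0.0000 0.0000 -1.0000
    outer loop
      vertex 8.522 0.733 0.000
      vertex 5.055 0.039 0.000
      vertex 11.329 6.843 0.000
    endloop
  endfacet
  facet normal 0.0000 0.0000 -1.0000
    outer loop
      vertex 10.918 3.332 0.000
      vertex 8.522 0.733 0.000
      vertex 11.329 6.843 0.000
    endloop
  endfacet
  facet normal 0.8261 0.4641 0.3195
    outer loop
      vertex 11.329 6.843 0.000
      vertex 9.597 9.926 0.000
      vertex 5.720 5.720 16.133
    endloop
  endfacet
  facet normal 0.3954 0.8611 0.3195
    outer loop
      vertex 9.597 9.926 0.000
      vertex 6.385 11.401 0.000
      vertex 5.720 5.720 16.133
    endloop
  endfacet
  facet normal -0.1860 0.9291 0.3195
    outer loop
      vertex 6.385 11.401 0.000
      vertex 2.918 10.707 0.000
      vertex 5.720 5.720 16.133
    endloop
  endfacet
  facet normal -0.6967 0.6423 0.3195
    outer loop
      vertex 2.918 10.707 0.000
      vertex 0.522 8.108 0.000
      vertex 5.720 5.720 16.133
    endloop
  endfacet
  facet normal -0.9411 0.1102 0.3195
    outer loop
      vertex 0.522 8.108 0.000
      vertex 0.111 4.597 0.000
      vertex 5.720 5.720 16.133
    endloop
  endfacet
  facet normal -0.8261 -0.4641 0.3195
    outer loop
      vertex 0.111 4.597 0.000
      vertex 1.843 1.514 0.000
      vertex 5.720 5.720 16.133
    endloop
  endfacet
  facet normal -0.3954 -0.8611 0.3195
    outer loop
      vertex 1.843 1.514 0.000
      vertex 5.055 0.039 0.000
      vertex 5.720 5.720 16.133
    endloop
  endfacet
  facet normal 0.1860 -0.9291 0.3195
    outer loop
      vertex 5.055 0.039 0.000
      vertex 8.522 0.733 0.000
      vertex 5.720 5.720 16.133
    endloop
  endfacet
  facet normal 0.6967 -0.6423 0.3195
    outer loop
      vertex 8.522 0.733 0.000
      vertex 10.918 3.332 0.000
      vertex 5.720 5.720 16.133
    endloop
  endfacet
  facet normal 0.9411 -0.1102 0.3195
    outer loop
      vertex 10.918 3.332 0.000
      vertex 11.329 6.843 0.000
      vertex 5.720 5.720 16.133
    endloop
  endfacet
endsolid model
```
; perimeter-only toolpath
G21 ; units = mm
G90 ; absolute positioning
G28 ; home
; layer 1
G0 Z4.033
G0 X9.927 Y6.562
G1 X8.628 Y8.874
G1 X6.219 Y9.981
G1 X3.619 Y9.460
G1 X1.821 Y7.511
G1 X1.513 Y4.878
G1 X2.812 Y2.566
G1 X5.221 Y1.459
G1 X7.822 Y1.980
G1 X9.618 Y3.929
G1 X9.927 Y6.562
; layer 2
G0 Z8.066
G0 X8.524 Y6.281
G1 X7.659 Y7.823
G1 X6.053 Y8.560
G1 X4.319 Y8.213
G1 X3.121 Y6.914
G1 X2.915 Y5.159
G1 X3.781 Y3.617
G1 X5.387 Y2.879
G1 X7.121 Y3.226
G1 X8.319 Y4.526
G1 X8.524 Y6.281
; layer 3
G0 Z12.100
G0 X7.122 Y6.001
G1 X6.689 Y6.771
G1 X5.886 Y7.140
G1 X5.019 Y6.967
G1 X4.420 Y6.317
G1 X4.318 Y5.439
G1 X4.751 Y4.668
G1 X5.554 Y4.300
G1 X6.421 Y4.473
G1 X7.019 Y5.123
G1 X7.122 Y6.001
M2 ; end

The solid is a regular 10-sided pyramid, base circumscribed radius ≈ 5.72 mm, apex at z ≈ 16.1 mm. Slicing at Δz = 4.033 mm — 4 equal slices spanning the solid's height, so layer i sits at z = i·h/4 — gives 3 non-empty perimeters. Each is a 10-segment closed polygon; G0 lifts to the layer z and rapids to the start vertex, then G1 traces the edges. The cross-section shrinks linearly with z (the slice at the apex is degenerate and omitted).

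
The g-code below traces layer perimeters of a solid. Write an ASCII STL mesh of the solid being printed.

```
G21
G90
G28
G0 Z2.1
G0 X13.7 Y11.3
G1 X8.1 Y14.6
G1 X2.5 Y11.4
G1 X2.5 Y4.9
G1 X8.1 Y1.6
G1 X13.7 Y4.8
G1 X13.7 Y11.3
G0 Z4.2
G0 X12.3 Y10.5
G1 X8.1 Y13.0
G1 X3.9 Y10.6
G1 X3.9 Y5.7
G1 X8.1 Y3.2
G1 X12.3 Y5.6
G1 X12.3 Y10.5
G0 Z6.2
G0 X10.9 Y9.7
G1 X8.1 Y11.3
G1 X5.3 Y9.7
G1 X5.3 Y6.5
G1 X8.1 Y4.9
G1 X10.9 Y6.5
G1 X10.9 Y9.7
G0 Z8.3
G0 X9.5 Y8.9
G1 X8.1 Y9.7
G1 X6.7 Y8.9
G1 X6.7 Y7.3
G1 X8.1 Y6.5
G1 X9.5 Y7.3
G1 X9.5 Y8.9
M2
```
solid part
  facet normal 0.0000 0.0000 -1.0000
    outer loop
      vertex 1.1 12.2 0.0
      vertex 8.1 16.2 0.0
      vertex 15.1 12.1 0.0
    endloop
  endfacet
  facet normal 0.0000 0.0000 -1.0000
    outer loop
      vertex 1.1 4.1 0.0
      vertex 1.1 12.2 0.0
      vertex 15.1 12.1 0.0
    endloop
  endfacet
  facet normal 0.0000 0.0000 -1.0000
    outer loop
      vertex 8.1 0.0 0.0
      vertex 1.1 4.1 0.0
      vertex 15.1 12.1 0.0
    endloop
  endfacet
  facet normal 0.0000 0.0000 -1.0000
    outer loop
      vertex 15.1 4.0 0.0
      vertex 8.1 0.0 0.0
      vertex 15.1 12.1 0.0
    endloop
  endfacet
  facet normal 0.4195 0.7162 0.5578
    outer loop
      vertex 15.1 12.1 0.0
      vertex 8.1 16.2 0.0
      vertex 8.1 8.1 10.4
    endloop
  endfacet
  facet normal -0.4110 0.7192 0.5602
    outer loop
      vertex 8.1 16.2 0.0
      vertex 1.1 12.2 0.0
      vertex 8.1 8.1 10.4
    endloop
  endfacet
  facet normal -0.8296 0.0000 0.5584
    outer loop
      vertex 1.1 12.2 0.0
      vertex 1.1 4.1 0.0
      vertex 8.1 8.1 10.4
    endloop
  endfacet
  facet normal -0.4195 -0.7162 0.5578
    outer loop
      vertex 1.1 4.1 0.0
      vertex 8.1 0.0 0.0
      vertex 8.1 8.1 10.4
    endloop
  endfacet
  facet normal 0.4110 -0.7192 0.5602
    outer loop
      vertex 8.1 0.0 0.0
      vertex 15.1 4.0 0.0
      vertex 8.1 8.1 10.4
    endloop
  endfacet
  facet normal 0.8296 0.0000 0.5584
    outer loop
      vertex 15.1 4.0 0.0
      vertex 15.1 12.1 0.0
      vertex 8.1 8.1 10.4
    endloop
  endfacet
endsolid part

The G0 Z moves step by Δz≈2.1 mm. The G1 loops shrink linearly with z, so the solid tapers from its base footprint up to z≈10.4. Closing with a flat bottom cap and the tapered top and triangulating gives 10 facets — a regular 6-sided pyramid, base circumscribed radius ≈ 8.1 mm, apex at z ≈ 10.4 mm.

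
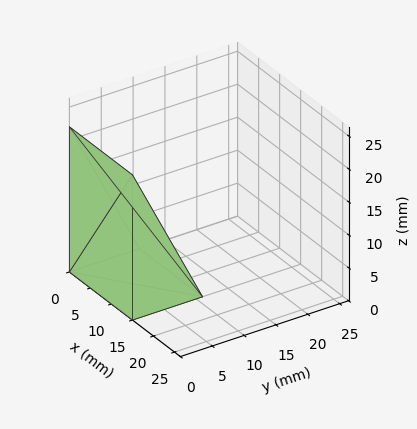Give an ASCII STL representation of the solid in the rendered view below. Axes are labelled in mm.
Reading the render: the shape is a wedge (ramp): 15 × 11 mm base, rising to 22 mm along the y=0 edge and sloping linearly to z=0 at y=11 (dimensions read to the nearest mm from the axis ticks). For the STL, each face is triangulated and given an outward normal.

solid part
  facet normal 0.0000 0.0000 -1.0000
    outer loop
      vertex 15.000 11.000 0.000
      vertex 15.000 0.000 0.000
      vertex 0.000 0.000 0.000
    endloop
  endfacet
  facet normal 0.0000 0.0000 -1.0000
    outer loop
      vertex 0.000 11.000 0.000
      vertex 15.000 11.000 0.000
      vertex 0.000 0.000 0.000
    endloop
  endfacet
  facet normal 0.0000 -1.0000 0.0000
    outer loop
      vertex 0.000 0.000 0.000
      vertex 15.000 0.000 0.000
      vertex 15.000 0.000 22.000
    endloop
  endfacet
  facet normal 0.0000 -1.0000 0.0000
    outer loop
      vertex 0.000 0.000 0.000
      vertex 15.000 0.000 22.000
      vertex 0.000 0.000 22.000
    endloop
  endfacet
  facet normal 0.0000 0.8944 0.4472
    outer loop
      vertex 0.000 0.000 22.000
      vertex 15.000 0.000 22.000
      vertex 15.000 11.000 0.000
    endloop
  endfacet
  facet normal 0.0000 0.8944 0.4472
    outer loop
      vertex 0.000 0.000 22.000
      vertex 15.000 11.000 0.000
      vertex 0.000 11.000 0.000
    endloop
  endfacet
  facet normal -1.0000 0.0000 0.0000
    outer loop
      vertex 0.000 0.000 22.000
      vertex 0.000 11.000 0.000
      vertex 0.000 0.000 0.000
    endloop
  endfacet
  facet normal 1.0000 0.0000 0.0000
    outer loop
      vertex 15.000 0.000 0.000
      vertex 15.000 11.000 0.000
      vertex 15.000 0.000 22.000
    endloop
  endfacet
endsolid part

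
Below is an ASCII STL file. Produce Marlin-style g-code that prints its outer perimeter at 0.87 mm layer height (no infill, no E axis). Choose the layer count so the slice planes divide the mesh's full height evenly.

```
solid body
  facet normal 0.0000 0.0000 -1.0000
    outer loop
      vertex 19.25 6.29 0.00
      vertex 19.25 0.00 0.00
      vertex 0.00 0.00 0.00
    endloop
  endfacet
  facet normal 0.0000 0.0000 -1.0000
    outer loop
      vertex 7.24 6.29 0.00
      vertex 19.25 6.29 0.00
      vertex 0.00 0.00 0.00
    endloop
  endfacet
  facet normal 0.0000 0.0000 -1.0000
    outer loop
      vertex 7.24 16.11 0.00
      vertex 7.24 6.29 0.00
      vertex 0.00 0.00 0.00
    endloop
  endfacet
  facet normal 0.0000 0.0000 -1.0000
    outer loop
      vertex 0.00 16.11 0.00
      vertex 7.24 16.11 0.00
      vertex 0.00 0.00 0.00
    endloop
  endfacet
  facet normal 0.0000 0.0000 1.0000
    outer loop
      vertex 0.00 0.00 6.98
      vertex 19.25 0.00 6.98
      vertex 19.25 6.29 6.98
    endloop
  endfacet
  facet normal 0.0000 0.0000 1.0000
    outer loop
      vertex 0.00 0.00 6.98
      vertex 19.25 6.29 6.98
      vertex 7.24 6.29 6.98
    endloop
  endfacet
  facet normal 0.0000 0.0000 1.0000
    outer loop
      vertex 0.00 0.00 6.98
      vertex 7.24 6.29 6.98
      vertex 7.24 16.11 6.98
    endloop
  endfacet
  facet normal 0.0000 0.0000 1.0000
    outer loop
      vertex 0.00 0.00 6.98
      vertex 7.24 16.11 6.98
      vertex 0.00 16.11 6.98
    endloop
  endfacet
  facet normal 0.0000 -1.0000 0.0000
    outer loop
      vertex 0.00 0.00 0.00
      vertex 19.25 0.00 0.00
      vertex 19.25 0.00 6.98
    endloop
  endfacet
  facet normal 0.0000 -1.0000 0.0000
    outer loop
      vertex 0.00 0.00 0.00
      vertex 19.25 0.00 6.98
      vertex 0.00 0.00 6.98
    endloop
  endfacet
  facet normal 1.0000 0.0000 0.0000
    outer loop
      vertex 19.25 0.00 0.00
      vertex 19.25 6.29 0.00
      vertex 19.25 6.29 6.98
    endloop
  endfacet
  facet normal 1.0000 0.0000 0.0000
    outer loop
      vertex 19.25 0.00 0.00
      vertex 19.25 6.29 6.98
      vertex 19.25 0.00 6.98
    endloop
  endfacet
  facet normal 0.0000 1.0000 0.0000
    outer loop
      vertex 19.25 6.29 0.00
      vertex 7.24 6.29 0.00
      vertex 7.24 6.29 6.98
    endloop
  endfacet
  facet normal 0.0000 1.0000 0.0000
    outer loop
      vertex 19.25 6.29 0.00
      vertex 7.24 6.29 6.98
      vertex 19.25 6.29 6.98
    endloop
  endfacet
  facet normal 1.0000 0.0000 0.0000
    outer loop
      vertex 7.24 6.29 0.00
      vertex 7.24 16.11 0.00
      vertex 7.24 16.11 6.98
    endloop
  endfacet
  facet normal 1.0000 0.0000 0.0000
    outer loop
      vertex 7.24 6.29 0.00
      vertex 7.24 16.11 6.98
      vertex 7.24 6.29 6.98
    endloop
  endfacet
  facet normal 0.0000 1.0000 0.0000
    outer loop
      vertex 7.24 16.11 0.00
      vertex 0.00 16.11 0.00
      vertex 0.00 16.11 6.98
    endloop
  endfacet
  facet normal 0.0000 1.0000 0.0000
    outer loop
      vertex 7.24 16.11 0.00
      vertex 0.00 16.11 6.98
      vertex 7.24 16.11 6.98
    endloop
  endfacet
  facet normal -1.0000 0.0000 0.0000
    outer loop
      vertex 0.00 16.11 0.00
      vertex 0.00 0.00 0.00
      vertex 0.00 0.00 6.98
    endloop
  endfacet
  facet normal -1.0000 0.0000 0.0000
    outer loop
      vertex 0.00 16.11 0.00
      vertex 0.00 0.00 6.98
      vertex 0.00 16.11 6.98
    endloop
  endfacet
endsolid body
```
; perimeter-only toolpath
G21 ; units = mm
G90 ; absolute positioning
G28 ; home
; layer 1
G0 Z0.87
G0 X0.00 Y0.00
G1 X19.25 Y0.00
G1 X19.25 Y6.29
G1 X7.24 Y6.29
G1 X7.24 Y16.11
G1 X0.00 Y16.11
G1 X0.00 Y0.00
; layer 2
G0 Z1.75
G0 X0.00 Y0.00
G1 X19.25 Y0.00
G1 X19.25 Y6.29
G1 X7.24 Y6.29
G1 X7.24 Y16.11
G1 X0.00 Y16.11
G1 X0.00 Y0.00
; layer 3
G0 Z2.62
G0 X0.00 Y0.00
G1 X19.25 Y0.00
G1 X19.25 Y6.29
G1 X7.24 Y6.29
G1 X7.24 Y16.11
G1 X0.00 Y16.11
G1 X0.00 Y0.00
; layer 4
G0 Z3.49
G0 X0.00 Y0.00
G1 X19.25 Y0.00
G1 X19.25 Y6.29
G1 X7.24 Y6.29
G1 X7.24 Y16.11
G1 X0.00 Y16.11
G1 X0.00 Y0.00
; layer 5
G0 Z4.36
G0 X0.00 Y0.00
G1 X19.25 Y0.00
G1 X19.25 Y6.29
G1 X7.24 Y6.29
G1 X7.24 Y16.11
G1 X0.00 Y16.11
G1 X0.00 Y0.00
; layer 6
G0 Z5.24
G0 X0.00 Y0.00
G1 X19.25 Y0.00
G1 X19.25 Y6.29
G1 X7.24 Y6.29
G1 X7.24 Y16.11
G1 X0.00 Y16.11
G1 X0.00 Y0.00
; layer 7
G0 Z6.11
G0 X0.00 Y0.00
G1 X19.25 Y0.00
G1 X19.25 Y6.29
G1 X7.24 Y6.29
G1 X7.24 Y16.11
G1 X0.00 Y16.11
G1 X0.00 Y0.00
; layer 8
G0 Z6.98
G0 X0.00 Y0.00
G1 X19.25 Y0.00
G1 X19.25 Y6.29
G1 X7.24 Y6.29
G1 X7.24 Y16.11
G1 X0.00 Y16.11
G1 X0.00 Y0.00
M2 ; end

The solid is an L-shaped prism: outer 19.2 × 16.1 mm, arm thicknesses ≈ 6.29 mm (horizontal) and 7.24 mm (vertical), extruded 6.98 mm in z. Slicing at Δz = 0.87 mm — 8 equal slices spanning the solid's height, so layer i sits at z = i·h/8 — gives 8 non-empty perimeters. Each is a 6-segment closed polygon; G0 lifts to the layer z and rapids to the start vertex, then G1 traces the edges.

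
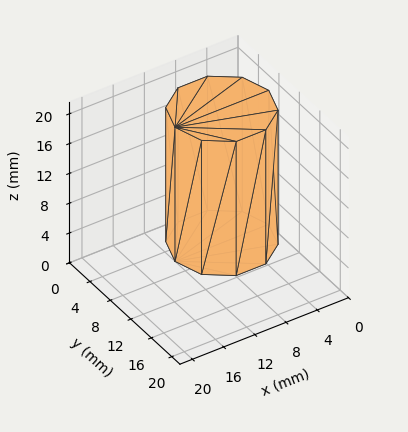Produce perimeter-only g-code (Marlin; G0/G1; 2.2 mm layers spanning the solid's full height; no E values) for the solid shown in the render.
Reading the render: the shape is a regular 10-sided prism (a cylinder approximated with 10 flat sides), circumscribed radius ≈ 6 mm, height ≈ 18 mm (dimensions read to the nearest mm from the axis ticks). For the g-code, the solid's height is divided into equal slices at the stated Δz and each level perimeter traced with G1 moves after a G0 lift.

; perimeter-only toolpath
G21 ; units = mm
G90 ; absolute positioning
G28 ; home
; layer 1
G0 Z2.2
G0 X12.0 Y6.0
G1 X10.9 Y9.5
G1 X7.9 Y11.7
G1 X4.1 Y11.7
G1 X1.1 Y9.5
G1 X0.0 Y6.0
G1 X1.1 Y2.5
G1 X4.1 Y0.3
G1 X7.9 Y0.3
G1 X10.9 Y2.5
G1 X12.0 Y6.0
; layer 2
G0 Z4.5
G0 X12.0 Y6.0
G1 X10.9 Y9.5
G1 X7.9 Y11.7
G1 X4.1 Y11.7
G1 X1.1 Y9.5
G1 X0.0 Y6.0
G1 X1.1 Y2.5
G1 X4.1 Y0.3
G1 X7.9 Y0.3
G1 X10.9 Y2.5
G1 X12.0 Y6.0
; layer 3
G0 Z6.8
G0 X12.0 Y6.0
G1 X10.9 Y9.5
G1 X7.9 Y11.7
G1 X4.1 Y11.7
G1 X1.1 Y9.5
G1 X0.0 Y6.0
G1 X1.1 Y2.5
G1 X4.1 Y0.3
G1 X7.9 Y0.3
G1 X10.9 Y2.5
G1 X12.0 Y6.0
; layer 4
G0 Z9.0
G0 X12.0 Y6.0
G1 X10.9 Y9.5
G1 X7.9 Y11.7
G1 X4.1 Y11.7
G1 X1.1 Y9.5
G1 X0.0 Y6.0
G1 X1.1 Y2.5
G1 X4.1 Y0.3
G1 X7.9 Y0.3
G1 X10.9 Y2.5
G1 X12.0 Y6.0
; layer 5
G0 Z11.2
G0 X12.0 Y6.0
G1 X10.9 Y9.5
G1 X7.9 Y11.7
G1 X4.1 Y11.7
G1 X1.1 Y9.5
G1 X0.0 Y6.0
G1 X1.1 Y2.5
G1 X4.1 Y0.3
G1 X7.9 Y0.3
G1 X10.9 Y2.5
G1 X12.0 Y6.0
; layer 6
G0 Z13.5
G0 X12.0 Y6.0
G1 X10.9 Y9.5
G1 X7.9 Y11.7
G1 X4.1 Y11.7
G1 X1.1 Y9.5
G1 X0.0 Y6.0
G1 X1.1 Y2.5
G1 X4.1 Y0.3
G1 X7.9 Y0.3
G1 X10.9 Y2.5
G1 X12.0 Y6.0
; layer 7
G0 Z15.8
G0 X12.0 Y6.0
G1 X10.9 Y9.5
G1 X7.9 Y11.7
G1 X4.1 Y11.7
G1 X1.1 Y9.5
G1 X0.0 Y6.0
G1 X1.1 Y2.5
G1 X4.1 Y0.3
G1 X7.9 Y0.3
G1 X10.9 Y2.5
G1 X12.0 Y6.0
; layer 8
G0 Z18.0
G0 X12.0 Y6.0
G1 X10.9 Y9.5
G1 X7.9 Y11.7
G1 X4.1 Y11.7
G1 X1.1 Y9.5
G1 X0.0 Y6.0
G1 X1.1 Y2.5
G1 X4.1 Y0.3
G1 X7.9 Y0.3
G1 X10.9 Y2.5
G1 X12.0 Y6.0
M2 ; end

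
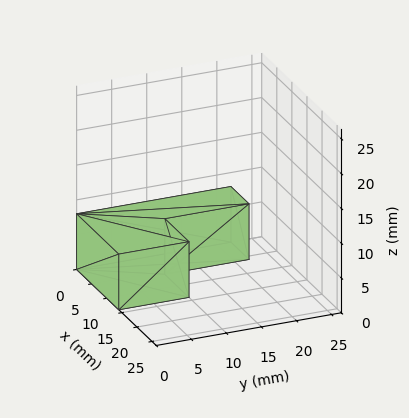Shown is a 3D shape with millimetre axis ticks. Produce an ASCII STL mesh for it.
Reading the render: the shape is an L-shaped prism: outer 14 × 22 mm, arm thicknesses ≈ 10 mm (horizontal) and 6 mm (vertical), extruded 8 mm in z (dimensions read to the nearest mm from the axis ticks). For the STL, each face is triangulated and given an outward normal.

solid part
  facet normal 0.0000 0.0000 -1.0000
    outer loop
      vertex 14.00 10.00 0.00
      vertex 14.00 0.00 0.00
      vertex 0.00 0.00 0.00
    endloop
  endfacet
  facet normal 0.0000 0.0000 -1.0000
    outer loop
      vertex 6.00 10.00 0.00
      vertex 14.00 10.00 0.00
      vertex 0.00 0.00 0.00
    endloop
  endfacet
  facet normal 0.0000 0.0000 -1.0000
    outer loop
      vertex 6.00 22.00 0.00
      vertex 6.00 10.00 0.00
      vertex 0.00 0.00 0.00
    endloop
  endfacet
  facet normal 0.0000 0.0000 -1.0000
    outer loop
      vertex 0.00 22.00 0.00
      vertex 6.00 22.00 0.00
      vertex 0.00 0.00 0.00
    endloop
  endfacet
  facet normal 0.0000 0.0000 1.0000
    outer loop
      vertex 0.00 0.00 8.00
      vertex 14.00 0.00 8.00
      vertex 14.00 10.00 8.00
    endloop
  endfacet
  facet normal 0.0000 0.0000 1.0000
    outer loop
      vertex 0.00 0.00 8.00
      vertex 14.00 10.00 8.00
      vertex 6.00 10.00 8.00
    endloop
  endfacet
  facet normal 0.0000 0.0000 1.0000
    outer loop
      vertex 0.00 0.00 8.00
      vertex 6.00 10.00 8.00
      vertex 6.00 22.00 8.00
    endloop
  endfacet
  facet normal 0.0000 0.0000 1.0000
    outer loop
      vertex 0.00 0.00 8.00
      vertex 6.00 22.00 8.00
      vertex 0.00 22.00 8.00
    endloop
  endfacet
  facet normal 0.0000 -1.0000 0.0000
    outer loop
      vertex 0.00 0.00 0.00
      vertex 14.00 0.00 0.00
      vertex 14.00 0.00 8.00
    endloop
  endfacet
  facet normal 0.0000 -1.0000 0.0000
    outer loop
      vertex 0.00 0.00 0.00
      vertex 14.00 0.00 8.00
      vertex 0.00 0.00 8.00
    endloop
  endfacet
  facet normal 1.0000 0.0000 0.0000
    outer loop
      vertex 14.00 0.00 0.00
      vertex 14.00 10.00 0.00
      vertex 14.00 10.00 8.00
    endloop
  endfacet
  facet normal 1.0000 0.0000 0.0000
    outer loop
      vertex 14.00 0.00 0.00
      vertex 14.00 10.00 8.00
      vertex 14.00 0.00 8.00
    endloop
  endfacet
  facet normal 0.0000 1.0000 0.0000
    outer loop
      vertex 14.00 10.00 0.00
      vertex 6.00 10.00 0.00
      vertex 6.00 10.00 8.00
    endloop
  endfacet
  facet normal 0.0000 1.0000 0.0000
    outer loop
      vertex 14.00 10.00 0.00
      vertex 6.00 10.00 8.00
      vertex 14.00 10.00 8.00
    endloop
  endfacet
  facet normal 1.0000 0.0000 0.0000
    outer loop
      vertex 6.00 10.00 0.00
      vertex 6.00 22.00 0.00
      vertex 6.00 22.00 8.00
    endloop
  endfacet
  facet normal 1.0000 0.0000 0.0000
    outer loop
      vertex 6.00 10.00 0.00
      vertex 6.00 22.00 8.00
      vertex 6.00 10.00 8.00
    endloop
  endfacet
  facet normal 0.0000 1.0000 0.0000
    outer loop
      vertex 6.00 22.00 0.00
      vertex 0.00 22.00 0.00
      vertex 0.00 22.00 8.00
    endloop
  endfacet
  facet normal 0.0000 1.0000 0.0000
    outer loop
      vertex 6.00 22.00 0.00
      vertex 0.00 22.00 8.00
      vertex 6.00 22.00 8.00
    endloop
  endfacet
  facet normal -1.0000 0.0000 0.0000
    outer loop
      vertex 0.00 22.00 0.00
      vertex 0.00 0.00 0.00
      vertex 0.00 0.00 8.00
    endloop
  endfacet
  facet normal -1.0000 0.0000 0.0000
    outer loop
      vertex 0.00 22.00 0.00
      vertex 0.00 0.00 8.00
      vertex 0.00 22.00 8.00
    endloop
  endfacet
endsolid part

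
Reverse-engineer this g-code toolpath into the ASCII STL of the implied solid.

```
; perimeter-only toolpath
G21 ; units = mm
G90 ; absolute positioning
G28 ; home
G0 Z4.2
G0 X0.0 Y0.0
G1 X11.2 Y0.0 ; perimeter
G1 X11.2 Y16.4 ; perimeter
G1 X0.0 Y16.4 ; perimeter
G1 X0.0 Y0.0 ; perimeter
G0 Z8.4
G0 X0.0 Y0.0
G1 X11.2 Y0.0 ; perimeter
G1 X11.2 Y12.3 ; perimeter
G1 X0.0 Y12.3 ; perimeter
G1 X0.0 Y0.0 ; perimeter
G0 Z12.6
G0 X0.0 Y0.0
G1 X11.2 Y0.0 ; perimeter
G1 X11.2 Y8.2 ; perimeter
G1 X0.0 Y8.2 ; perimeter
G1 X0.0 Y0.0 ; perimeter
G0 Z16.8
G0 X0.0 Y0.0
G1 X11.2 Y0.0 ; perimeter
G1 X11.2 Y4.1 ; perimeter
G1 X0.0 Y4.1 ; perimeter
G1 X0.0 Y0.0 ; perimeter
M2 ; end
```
solid part
  facet normal 0.0000 0.0000 -1.0000
    outer loop
      vertex 11.2 20.5 0.0
      vertex 11.2 0.0 0.0
      vertex 0.0 0.0 0.0
    endloop
  endfacet
  facet normal 0.0000 0.0000 -1.0000
    outer loop
      vertex 0.0 20.5 0.0
      vertex 11.2 20.5 0.0
      vertex 0.0 0.0 0.0
    endloop
  endfacet
  facet normal 0.0000 -1.0000 0.0000
    outer loop
      vertex 0.0 0.0 0.0
      vertex 11.2 0.0 0.0
      vertex 11.2 0.0 21.0
    endloop
  endfacet
  facet normal 0.0000 -1.0000 0.0000
    outer loop
      vertex 0.0 0.0 0.0
      vertex 11.2 0.0 21.0
      vertex 0.0 0.0 21.0
    endloop
  endfacet
  facet normal 0.0000 0.7156 0.6985
    outer loop
      vertex 0.0 0.0 21.0
      vertex 11.2 0.0 21.0
      vertex 11.2 20.5 0.0
    endloop
  endfacet
  facet normal 0.0000 0.7156 0.6985
    outer loop
      vertex 0.0 0.0 21.0
      vertex 11.2 20.5 0.0
      vertex 0.0 20.5 0.0
    endloop
  endfacet
  facet normal -1.0000 0.0000 0.0000
    outer loop
      vertex 0.0 0.0 21.0
      vertex 0.0 20.5 0.0
      vertex 0.0 0.0 0.0
    endloop
  endfacet
  facet normal 1.0000 0.0000 0.0000
    outer loop
      vertex 11.2 0.0 0.0
      vertex 11.2 20.5 0.0
      vertex 11.2 0.0 21.0
    endloop
  endfacet
endsolid part

The G0 Z moves step by Δz≈4.2 mm. The G1 loops shrink linearly with z, so the solid tapers from its base footprint up to z≈21. Closing with a flat bottom cap and the tapered top and triangulating gives 8 facets — a wedge (ramp): 11.2 × 20.5 mm base, rising to 21 mm along the y=0 edge and sloping linearly to z=0 at y=20.5.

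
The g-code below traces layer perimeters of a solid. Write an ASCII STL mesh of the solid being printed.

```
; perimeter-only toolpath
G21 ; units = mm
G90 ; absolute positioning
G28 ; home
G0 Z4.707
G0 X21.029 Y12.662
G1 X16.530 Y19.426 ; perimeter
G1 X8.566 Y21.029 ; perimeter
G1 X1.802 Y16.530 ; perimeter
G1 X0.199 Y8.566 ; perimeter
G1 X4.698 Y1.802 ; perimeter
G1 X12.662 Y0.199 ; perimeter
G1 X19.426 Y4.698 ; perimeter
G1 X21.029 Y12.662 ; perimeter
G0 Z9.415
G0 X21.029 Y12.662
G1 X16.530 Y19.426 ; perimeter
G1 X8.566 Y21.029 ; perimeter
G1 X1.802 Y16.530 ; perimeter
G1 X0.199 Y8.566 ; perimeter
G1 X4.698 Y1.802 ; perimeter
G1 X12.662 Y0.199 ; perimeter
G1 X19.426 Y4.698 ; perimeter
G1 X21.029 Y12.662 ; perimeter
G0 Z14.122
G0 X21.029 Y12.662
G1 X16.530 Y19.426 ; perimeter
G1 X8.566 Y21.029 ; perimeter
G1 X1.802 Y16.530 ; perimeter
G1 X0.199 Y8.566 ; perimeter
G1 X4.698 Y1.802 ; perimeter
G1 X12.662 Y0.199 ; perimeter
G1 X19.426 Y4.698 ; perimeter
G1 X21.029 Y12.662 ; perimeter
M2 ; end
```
solid part
  facet normal 0.0000 0.0000 -1.0000
    outer loop
      vertex 8.566 21.029 0.000
      vertex 16.530 19.426 0.000
      vertex 21.029 12.662 0.000
    endloop
  endfacet
  facet normal 0.0000 0.0000 -1.0000
    outer loop
      vertex 1.802 16.530 0.000
      vertex 8.566 21.029 0.000
      vertex 21.029 12.662 0.000
    endloop
  endfacet
  facet normal 0.0000 0.0000 -1.0000
    outer loop
      vertex 0.199 8.566 0.000
      vertex 1.802 16.530 0.000
      vertex 21.029 12.662 0.000
    endloop
  endfacet
  facet normal 0.0000 0.0000 -1.0000
    outer loop
      vertex 4.698 1.802 0.000
      vertex 0.199 8.566 0.000
      vertex 21.029 12.662 0.000
    endloop
  endfacet
  facet normal 0.0000 0.0000 -1.0000
    outer loop
      vertex 12.662 0.199 0.000
      vertex 4.698 1.802 0.000
      vertex 21.029 12.662 0.000
    endloop
  endfacet
  facet normal 0.0000 0.0000 -1.0000
    outer loop
      vertex 19.426 4.698 0.000
      vertex 12.662 0.199 0.000
      vertex 21.029 12.662 0.000
    endloop
  endfacet
  facet normal 0.0000 0.0000 1.0000
    outer loop
      vertex 21.029 12.662 14.122
      vertex 16.530 19.426 14.122
      vertex 8.566 21.029 14.122
    endloop
  endfacet
  facet normal 0.0000 0.0000 1.0000
    outer loop
      vertex 21.029 12.662 14.122
      vertex 8.566 21.029 14.122
      vertex 1.802 16.530 14.122
    endloop
  endfacet
  facet normal 0.0000 0.0000 1.0000
    outer loop
      vertex 21.029 12.662 14.122
      vertex 1.802 16.530 14.122
      vertex 0.199 8.566 14.122
    endloop
  endfacet
  facet normal 0.0000 0.0000 1.0000
    outer loop
      vertex 21.029 12.662 14.122
      vertex 0.199 8.566 14.122
      vertex 4.698 1.802 14.122
    endloop
  endfacet
  facet normal 0.0000 0.0000 1.0000
    outer loop
      vertex 21.029 12.662 14.122
      vertex 4.698 1.802 14.122
      vertex 12.662 0.199 14.122
    endloop
  endfacet
  facet normal 0.0000 0.0000 1.0000
    outer loop
      vertex 21.029 12.662 14.122
      vertex 12.662 0.199 14.122
      vertex 19.426 4.698 14.122
    endloop
  endfacet
  facet normal 0.8326 0.5538 0.0000
    outer loop
      vertex 21.029 12.662 0.000
      vertex 16.530 19.426 0.000
      vertex 16.530 19.426 14.122
    endloop
  endfacet
  facet normal 0.8326 0.5538 0.0000
    outer loop
      vertex 21.029 12.662 0.000
      vertex 16.530 19.426 14.122
      vertex 21.029 12.662 14.122
    endloop
  endfacet
  facet normal 0.1973 0.9803 0.0000
    outer loop
      vertex 16.530 19.426 0.000
      vertex 8.566 21.029 0.000
      vertex 8.566 21.029 14.122
    endloop
  endfacet
  facet normal 0.1973 0.9803 0.0000
    outer loop
      vertex 16.530 19.426 0.000
      vertex 8.566 21.029 14.122
      vertex 16.530 19.426 14.122
    endloop
  endfacet
  facet normal -0.5538 0.8326 0.0000
    outer loop
      vertex 8.566 21.029 0.000
      vertex 1.802 16.530 0.000
      vertex 1.802 16.530 14.122
    endloop
  endfacet
  facet normal -0.5538 0.8326 0.0000
    outer loop
      vertex 8.566 21.029 0.000
      vertex 1.802 16.530 14.122
      vertex 8.566 21.029 14.122
    endloop
  endfacet
  facet normal -0.9803 0.1973 0.0000
    outer loop
      vertex 1.802 16.530 0.000
      vertex 0.199 8.566 0.000
      vertex 0.199 8.566 14.122
    endloop
  endfacet
  facet normal -0.9803 0.1973 0.0000
    outer loop
      vertex 1.802 16.530 0.000
      vertex 0.199 8.566 14.122
      vertex 1.802 16.530 14.122
    endloop
  endfacet
  facet normal -0.8326 -0.5538 0.0000
    outer loop
      vertex 0.199 8.566 0.000
      vertex 4.698 1.802 0.000
      vertex 4.698 1.802 14.122
    endloop
  endfacet
  facet normal -0.8326 -0.5538 0.0000
    outer loop
      vertex 0.199 8.566 0.000
      vertex 4.698 1.802 14.122
      vertex 0.199 8.566 14.122
    endloop
  endfacet
  facet normal -0.1973 -0.9803 0.0000
    outer loop
      vertex 4.698 1.802 0.000
      vertex 12.662 0.199 0.000
      vertex 12.662 0.199 14.122
    endloop
  endfacet
  facet normal -0.1973 -0.9803 0.0000
    outer loop
      vertex 4.698 1.802 0.000
      vertex 12.662 0.199 14.122
      vertex 4.698 1.802 14.122
    endloop
  endfacet
  facet normal 0.5538 -0.8326 0.0000
    outer loop
      vertex 12.662 0.199 0.000
      vertex 19.426 4.698 0.000
      vertex 19.426 4.698 14.122
    endloop
  endfacet
  facet normal 0.5538 -0.8326 0.0000
    outer loop
      vertex 12.662 0.199 0.000
      vertex 19.426 4.698 14.122
      vertex 12.662 0.199 14.122
    endloop
  endfacet
  facet normal 0.9803 -0.1973 0.0000
    outer loop
      vertex 19.426 4.698 0.000
      vertex 21.029 12.662 0.000
      vertex 21.029 12.662 14.122
    endloop
  endfacet
  facet normal 0.9803 -0.1973 0.0000
    outer loop
      vertex 19.426 4.698 0.000
      vertex 21.029 12.662 14.122
      vertex 19.426 4.698 14.122
    endloop
  endfacet
endsolid part

The G0 Z moves step by Δz≈4.707 mm. Every layer's G1 loop is the same polygon, so the solid is a straight extrusion of it from z=0 to z≈14.1. Closing with flat bottom and top caps and triangulating gives 28 facets — a regular 8-sided prism (a cylinder approximated with 8 flat sides), circumscribed radius ≈ 10.6 mm, height ≈ 14.1 mm.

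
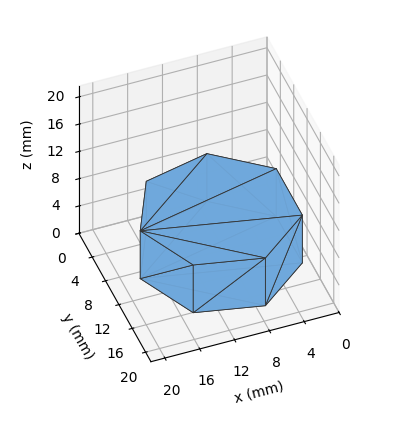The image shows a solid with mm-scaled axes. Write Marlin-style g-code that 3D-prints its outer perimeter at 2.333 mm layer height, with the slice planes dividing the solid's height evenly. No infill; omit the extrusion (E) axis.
Reading the render: the shape is a regular 7-sided prism (a cylinder approximated with 7 flat sides), circumscribed radius ≈ 9 mm, height ≈ 7 mm (dimensions read to the nearest mm from the axis ticks). For the g-code, the solid's height is divided into equal slices at the stated Δz and each level perimeter traced with G1 moves after a G0 lift.

; perimeter-only toolpath
G21 ; units = mm
G90 ; absolute positioning
G28 ; home
; layer 1
G0 Z2.333
G0 X18.000 Y9.000
G1 X14.611 Y16.036
G1 X6.997 Y17.774
G1 X0.891 Y12.905
G1 X0.891 Y5.095
G1 X6.997 Y0.226
G1 X14.611 Y1.964
G1 X18.000 Y9.000
; layer 2
G0 Z4.667
G0 X18.000 Y9.000
G1 X14.611 Y16.036
G1 X6.997 Y17.774
G1 X0.891 Y12.905
G1 X0.891 Y5.095
G1 X6.997 Y0.226
G1 X14.611 Y1.964
G1 X18.000 Y9.000
; layer 3
G0 Z7.000
G0 X18.000 Y9.000
G1 X14.611 Y16.036
G1 X6.997 Y17.774
G1 X0.891 Y12.905
G1 X0.891 Y5.095
G1 X6.997 Y0.226
G1 X14.611 Y1.964
G1 X18.000 Y9.000
M2 ; end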